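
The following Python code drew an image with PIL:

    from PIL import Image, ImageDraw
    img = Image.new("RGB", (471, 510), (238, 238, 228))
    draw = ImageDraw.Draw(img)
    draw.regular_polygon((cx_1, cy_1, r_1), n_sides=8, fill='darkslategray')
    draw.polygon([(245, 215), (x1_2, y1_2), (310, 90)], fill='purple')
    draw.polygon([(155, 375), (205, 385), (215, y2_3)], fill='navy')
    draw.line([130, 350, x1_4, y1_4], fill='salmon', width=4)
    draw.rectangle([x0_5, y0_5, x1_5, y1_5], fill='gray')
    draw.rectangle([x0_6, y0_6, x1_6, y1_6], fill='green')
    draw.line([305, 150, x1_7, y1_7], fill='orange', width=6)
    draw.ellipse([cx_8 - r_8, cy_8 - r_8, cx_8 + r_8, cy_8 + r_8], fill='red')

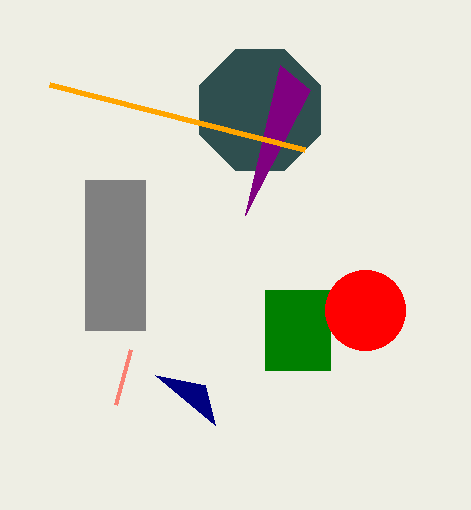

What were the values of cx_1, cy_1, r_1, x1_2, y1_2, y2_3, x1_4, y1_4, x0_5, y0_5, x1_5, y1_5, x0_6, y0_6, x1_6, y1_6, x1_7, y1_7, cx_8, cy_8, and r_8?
cx_1 = 260, cy_1 = 110, r_1 = 65, x1_2 = 280, y1_2 = 65, y2_3 = 425, x1_4 = 115, y1_4 = 405, x0_5 = 85, y0_5 = 180, x1_5 = 145, y1_5 = 330, x0_6 = 265, y0_6 = 290, x1_6 = 330, y1_6 = 370, x1_7 = 50, y1_7 = 85, cx_8 = 365, cy_8 = 310, r_8 = 40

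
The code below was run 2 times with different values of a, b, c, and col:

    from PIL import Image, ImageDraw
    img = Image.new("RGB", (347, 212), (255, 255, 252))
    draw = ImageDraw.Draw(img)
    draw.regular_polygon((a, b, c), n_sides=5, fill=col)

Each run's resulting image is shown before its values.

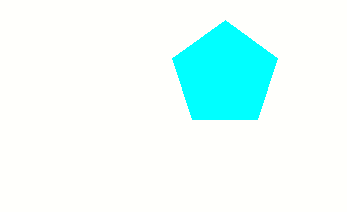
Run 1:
a = 225, b = 75, c = 55, col = 'cyan'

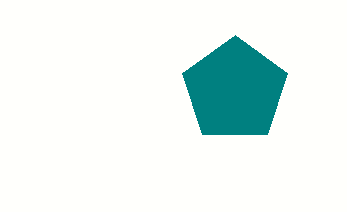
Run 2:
a = 235, b = 90, c = 55, col = 'teal'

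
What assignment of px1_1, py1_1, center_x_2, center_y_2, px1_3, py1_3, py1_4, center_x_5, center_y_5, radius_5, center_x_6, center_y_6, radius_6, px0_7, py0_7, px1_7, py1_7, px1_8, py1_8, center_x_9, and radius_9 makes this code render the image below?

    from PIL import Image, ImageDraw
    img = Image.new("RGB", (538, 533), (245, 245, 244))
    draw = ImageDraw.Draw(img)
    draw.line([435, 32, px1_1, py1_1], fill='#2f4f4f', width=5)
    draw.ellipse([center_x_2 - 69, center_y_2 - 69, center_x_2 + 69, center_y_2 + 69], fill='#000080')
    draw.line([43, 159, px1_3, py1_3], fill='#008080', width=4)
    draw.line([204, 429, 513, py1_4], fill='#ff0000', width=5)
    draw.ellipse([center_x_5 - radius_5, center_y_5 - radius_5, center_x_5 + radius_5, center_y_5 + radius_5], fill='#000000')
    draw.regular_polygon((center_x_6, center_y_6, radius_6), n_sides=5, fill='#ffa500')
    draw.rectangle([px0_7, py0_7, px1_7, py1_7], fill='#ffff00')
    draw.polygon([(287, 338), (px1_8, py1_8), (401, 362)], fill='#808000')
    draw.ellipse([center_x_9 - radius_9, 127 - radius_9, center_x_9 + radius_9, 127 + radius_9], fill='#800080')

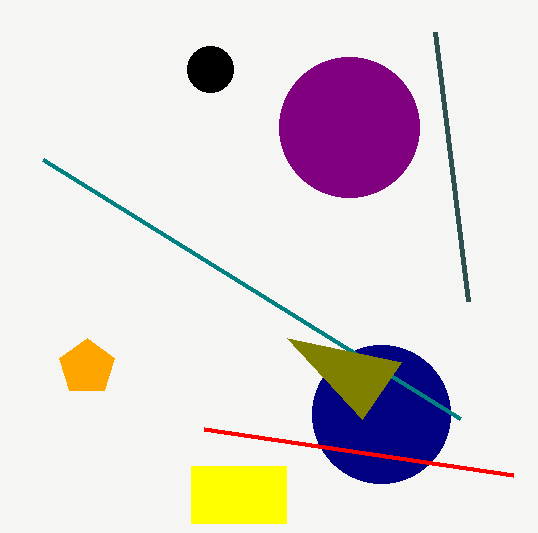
px1_1 = 468; py1_1 = 301; center_x_2 = 381; center_y_2 = 414; px1_3 = 460; py1_3 = 418; py1_4 = 475; center_x_5 = 210; center_y_5 = 69; radius_5 = 23; center_x_6 = 87; center_y_6 = 367; radius_6 = 29; px0_7 = 191; py0_7 = 466; px1_7 = 286; py1_7 = 523; px1_8 = 362; py1_8 = 419; center_x_9 = 349; radius_9 = 70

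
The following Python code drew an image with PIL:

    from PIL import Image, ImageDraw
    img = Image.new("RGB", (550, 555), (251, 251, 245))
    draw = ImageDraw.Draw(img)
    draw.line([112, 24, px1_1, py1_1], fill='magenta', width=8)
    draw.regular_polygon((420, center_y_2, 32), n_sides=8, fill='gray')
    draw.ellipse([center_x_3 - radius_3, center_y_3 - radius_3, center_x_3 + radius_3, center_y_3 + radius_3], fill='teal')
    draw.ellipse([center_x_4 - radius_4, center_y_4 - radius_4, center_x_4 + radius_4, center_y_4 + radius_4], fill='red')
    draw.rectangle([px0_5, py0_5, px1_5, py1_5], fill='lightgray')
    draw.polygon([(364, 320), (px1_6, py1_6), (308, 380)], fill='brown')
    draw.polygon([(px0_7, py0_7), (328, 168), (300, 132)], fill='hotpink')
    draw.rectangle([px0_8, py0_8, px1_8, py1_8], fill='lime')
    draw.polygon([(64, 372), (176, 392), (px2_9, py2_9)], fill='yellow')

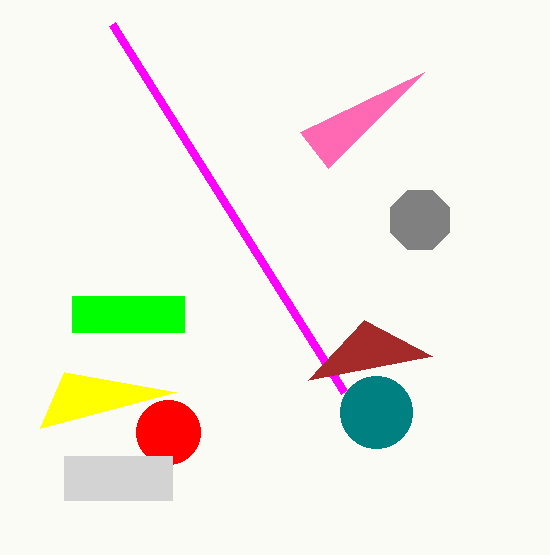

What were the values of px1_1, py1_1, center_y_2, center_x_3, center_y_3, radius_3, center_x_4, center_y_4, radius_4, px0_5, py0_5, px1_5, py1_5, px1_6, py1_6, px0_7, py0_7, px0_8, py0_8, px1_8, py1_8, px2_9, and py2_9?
px1_1 = 344, py1_1 = 392, center_y_2 = 220, center_x_3 = 376, center_y_3 = 412, radius_3 = 36, center_x_4 = 168, center_y_4 = 432, radius_4 = 32, px0_5 = 64, py0_5 = 456, px1_5 = 172, py1_5 = 500, px1_6 = 432, py1_6 = 356, px0_7 = 424, py0_7 = 72, px0_8 = 72, py0_8 = 296, px1_8 = 184, py1_8 = 332, px2_9 = 40, py2_9 = 428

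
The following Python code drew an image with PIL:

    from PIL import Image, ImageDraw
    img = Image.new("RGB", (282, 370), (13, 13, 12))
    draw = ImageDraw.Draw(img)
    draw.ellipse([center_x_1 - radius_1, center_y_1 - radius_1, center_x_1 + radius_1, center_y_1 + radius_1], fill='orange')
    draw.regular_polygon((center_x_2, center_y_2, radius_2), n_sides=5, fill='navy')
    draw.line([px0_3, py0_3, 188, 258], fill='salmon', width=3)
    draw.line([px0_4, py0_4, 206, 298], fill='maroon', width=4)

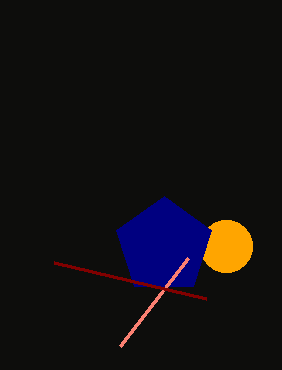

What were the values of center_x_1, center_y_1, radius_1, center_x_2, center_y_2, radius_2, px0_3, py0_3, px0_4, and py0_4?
center_x_1 = 226
center_y_1 = 246
radius_1 = 26
center_x_2 = 164
center_y_2 = 246
radius_2 = 50
px0_3 = 120
py0_3 = 346
px0_4 = 54
py0_4 = 262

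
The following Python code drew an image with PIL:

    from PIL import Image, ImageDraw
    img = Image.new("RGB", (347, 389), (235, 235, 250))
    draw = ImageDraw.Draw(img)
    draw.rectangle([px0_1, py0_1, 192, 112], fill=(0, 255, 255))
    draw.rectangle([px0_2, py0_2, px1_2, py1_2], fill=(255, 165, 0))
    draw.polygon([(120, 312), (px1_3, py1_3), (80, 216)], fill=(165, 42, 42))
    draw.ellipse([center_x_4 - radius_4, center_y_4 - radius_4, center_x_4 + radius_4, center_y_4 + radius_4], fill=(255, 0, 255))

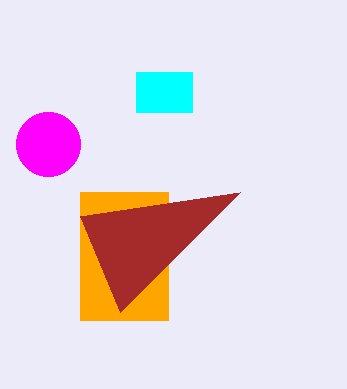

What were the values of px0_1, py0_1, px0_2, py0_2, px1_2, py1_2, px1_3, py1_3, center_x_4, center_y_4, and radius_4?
px0_1 = 136; py0_1 = 72; px0_2 = 80; py0_2 = 192; px1_2 = 168; py1_2 = 320; px1_3 = 240; py1_3 = 192; center_x_4 = 48; center_y_4 = 144; radius_4 = 32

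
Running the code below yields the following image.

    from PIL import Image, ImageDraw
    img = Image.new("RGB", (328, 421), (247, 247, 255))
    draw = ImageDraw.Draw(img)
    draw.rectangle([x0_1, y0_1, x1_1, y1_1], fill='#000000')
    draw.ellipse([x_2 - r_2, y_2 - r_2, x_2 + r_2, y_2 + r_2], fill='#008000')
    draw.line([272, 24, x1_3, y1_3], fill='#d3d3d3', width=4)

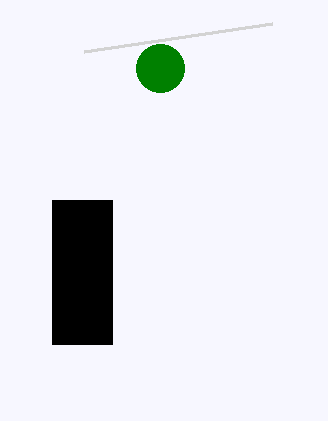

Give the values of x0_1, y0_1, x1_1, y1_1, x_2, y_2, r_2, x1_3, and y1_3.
x0_1 = 52, y0_1 = 200, x1_1 = 112, y1_1 = 344, x_2 = 160, y_2 = 68, r_2 = 24, x1_3 = 84, y1_3 = 52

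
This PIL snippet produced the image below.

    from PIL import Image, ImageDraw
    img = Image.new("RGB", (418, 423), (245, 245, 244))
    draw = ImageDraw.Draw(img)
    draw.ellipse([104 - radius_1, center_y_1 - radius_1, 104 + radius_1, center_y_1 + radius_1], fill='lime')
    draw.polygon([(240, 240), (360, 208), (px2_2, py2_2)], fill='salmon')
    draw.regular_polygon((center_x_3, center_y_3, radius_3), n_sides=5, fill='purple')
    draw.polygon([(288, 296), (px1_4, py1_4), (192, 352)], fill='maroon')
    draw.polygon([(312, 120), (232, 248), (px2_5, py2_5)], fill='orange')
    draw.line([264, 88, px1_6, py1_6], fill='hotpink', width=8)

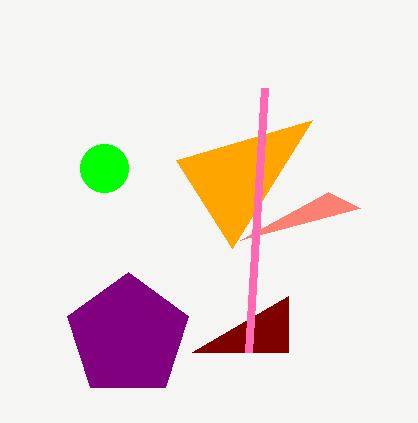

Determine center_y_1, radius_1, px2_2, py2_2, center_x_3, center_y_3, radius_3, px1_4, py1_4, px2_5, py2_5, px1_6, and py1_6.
center_y_1 = 168, radius_1 = 24, px2_2 = 328, py2_2 = 192, center_x_3 = 128, center_y_3 = 336, radius_3 = 64, px1_4 = 288, py1_4 = 352, px2_5 = 176, py2_5 = 160, px1_6 = 248, py1_6 = 352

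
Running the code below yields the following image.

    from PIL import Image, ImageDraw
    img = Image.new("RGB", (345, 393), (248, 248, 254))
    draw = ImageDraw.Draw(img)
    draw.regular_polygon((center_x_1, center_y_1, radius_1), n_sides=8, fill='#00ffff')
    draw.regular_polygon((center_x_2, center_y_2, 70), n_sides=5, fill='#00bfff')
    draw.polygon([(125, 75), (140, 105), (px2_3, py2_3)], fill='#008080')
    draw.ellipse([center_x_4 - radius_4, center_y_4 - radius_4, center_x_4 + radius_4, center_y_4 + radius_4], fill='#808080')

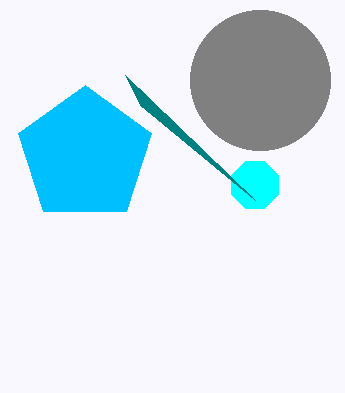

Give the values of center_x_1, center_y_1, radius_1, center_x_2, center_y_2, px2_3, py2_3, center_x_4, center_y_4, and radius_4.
center_x_1 = 255; center_y_1 = 185; radius_1 = 25; center_x_2 = 85; center_y_2 = 155; px2_3 = 255; py2_3 = 200; center_x_4 = 260; center_y_4 = 80; radius_4 = 70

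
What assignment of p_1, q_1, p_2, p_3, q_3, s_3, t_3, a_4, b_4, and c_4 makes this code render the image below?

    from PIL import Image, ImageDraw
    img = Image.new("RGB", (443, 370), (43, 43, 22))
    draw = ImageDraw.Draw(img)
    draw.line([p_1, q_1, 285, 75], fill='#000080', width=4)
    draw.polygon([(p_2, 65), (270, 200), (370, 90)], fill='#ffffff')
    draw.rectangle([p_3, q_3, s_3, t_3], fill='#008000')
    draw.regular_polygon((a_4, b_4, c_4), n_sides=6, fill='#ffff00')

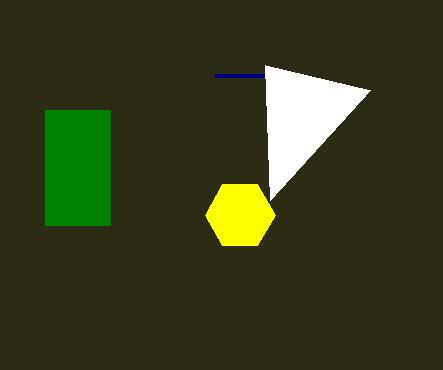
p_1 = 215, q_1 = 75, p_2 = 265, p_3 = 45, q_3 = 110, s_3 = 110, t_3 = 225, a_4 = 240, b_4 = 215, c_4 = 35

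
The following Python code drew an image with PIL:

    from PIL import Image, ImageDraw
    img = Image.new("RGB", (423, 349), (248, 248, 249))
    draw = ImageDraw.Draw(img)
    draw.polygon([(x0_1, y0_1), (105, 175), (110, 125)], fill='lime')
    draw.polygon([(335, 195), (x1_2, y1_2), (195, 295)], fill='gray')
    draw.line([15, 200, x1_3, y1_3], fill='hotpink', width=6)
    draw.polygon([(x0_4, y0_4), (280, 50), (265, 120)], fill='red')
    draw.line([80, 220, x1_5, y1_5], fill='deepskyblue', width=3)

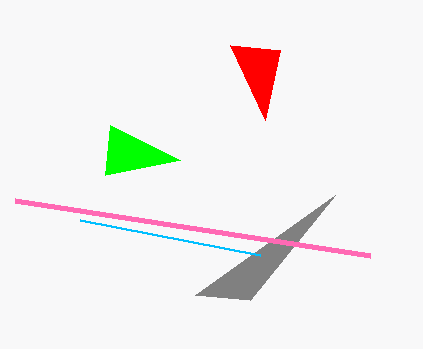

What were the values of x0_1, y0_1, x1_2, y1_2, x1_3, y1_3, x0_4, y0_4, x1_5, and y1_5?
x0_1 = 180
y0_1 = 160
x1_2 = 250
y1_2 = 300
x1_3 = 370
y1_3 = 255
x0_4 = 230
y0_4 = 45
x1_5 = 260
y1_5 = 255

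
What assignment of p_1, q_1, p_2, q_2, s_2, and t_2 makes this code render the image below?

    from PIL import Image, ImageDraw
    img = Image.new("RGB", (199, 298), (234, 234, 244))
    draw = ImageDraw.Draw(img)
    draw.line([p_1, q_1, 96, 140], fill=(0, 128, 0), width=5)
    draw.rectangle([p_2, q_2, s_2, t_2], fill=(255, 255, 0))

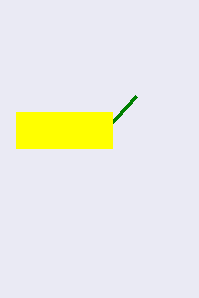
p_1 = 136; q_1 = 96; p_2 = 16; q_2 = 112; s_2 = 112; t_2 = 148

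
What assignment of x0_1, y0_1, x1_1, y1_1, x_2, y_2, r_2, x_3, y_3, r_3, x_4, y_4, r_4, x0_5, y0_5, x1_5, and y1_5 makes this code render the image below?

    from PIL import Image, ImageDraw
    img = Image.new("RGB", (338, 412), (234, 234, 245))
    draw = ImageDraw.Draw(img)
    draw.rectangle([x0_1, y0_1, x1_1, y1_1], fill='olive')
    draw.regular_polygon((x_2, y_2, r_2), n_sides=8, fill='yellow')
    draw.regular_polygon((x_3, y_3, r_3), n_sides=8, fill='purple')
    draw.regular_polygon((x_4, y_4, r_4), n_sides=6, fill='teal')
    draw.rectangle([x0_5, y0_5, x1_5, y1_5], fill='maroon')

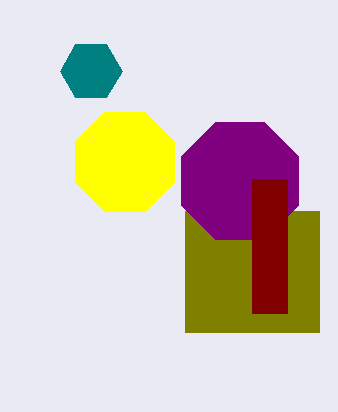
x0_1 = 185
y0_1 = 211
x1_1 = 319
y1_1 = 332
x_2 = 125
y_2 = 162
r_2 = 54
x_3 = 240
y_3 = 181
r_3 = 63
x_4 = 91
y_4 = 71
r_4 = 31
x0_5 = 252
y0_5 = 179
x1_5 = 287
y1_5 = 313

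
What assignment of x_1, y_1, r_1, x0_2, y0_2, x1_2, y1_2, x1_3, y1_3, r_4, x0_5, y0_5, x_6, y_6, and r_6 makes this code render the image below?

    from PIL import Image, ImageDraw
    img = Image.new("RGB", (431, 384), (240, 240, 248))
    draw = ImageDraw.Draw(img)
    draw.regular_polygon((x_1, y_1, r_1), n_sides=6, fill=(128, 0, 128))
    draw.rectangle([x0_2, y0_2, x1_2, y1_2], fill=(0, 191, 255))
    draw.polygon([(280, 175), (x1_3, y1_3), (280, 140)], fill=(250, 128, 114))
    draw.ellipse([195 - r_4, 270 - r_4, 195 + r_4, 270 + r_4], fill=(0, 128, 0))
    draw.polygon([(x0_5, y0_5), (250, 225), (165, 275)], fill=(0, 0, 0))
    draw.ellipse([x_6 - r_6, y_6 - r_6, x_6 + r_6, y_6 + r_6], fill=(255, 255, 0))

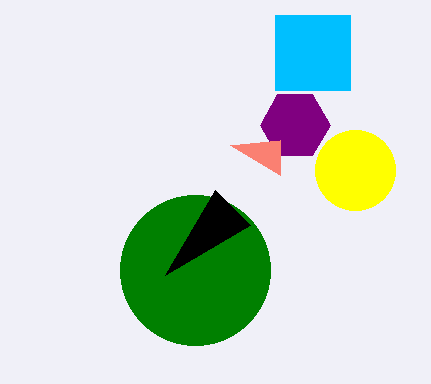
x_1 = 295, y_1 = 125, r_1 = 35, x0_2 = 275, y0_2 = 15, x1_2 = 350, y1_2 = 90, x1_3 = 230, y1_3 = 145, r_4 = 75, x0_5 = 215, y0_5 = 190, x_6 = 355, y_6 = 170, r_6 = 40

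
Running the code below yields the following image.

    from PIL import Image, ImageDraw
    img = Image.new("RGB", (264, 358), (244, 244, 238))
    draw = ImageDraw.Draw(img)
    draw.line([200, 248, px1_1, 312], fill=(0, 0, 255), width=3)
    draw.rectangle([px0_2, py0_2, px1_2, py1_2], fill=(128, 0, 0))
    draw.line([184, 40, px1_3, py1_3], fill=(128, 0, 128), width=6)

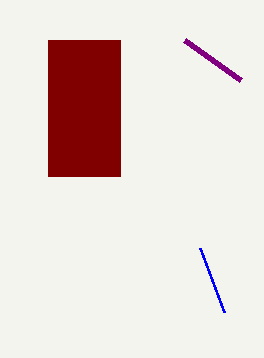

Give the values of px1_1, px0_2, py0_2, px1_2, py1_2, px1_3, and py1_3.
px1_1 = 224, px0_2 = 48, py0_2 = 40, px1_2 = 120, py1_2 = 176, px1_3 = 240, py1_3 = 80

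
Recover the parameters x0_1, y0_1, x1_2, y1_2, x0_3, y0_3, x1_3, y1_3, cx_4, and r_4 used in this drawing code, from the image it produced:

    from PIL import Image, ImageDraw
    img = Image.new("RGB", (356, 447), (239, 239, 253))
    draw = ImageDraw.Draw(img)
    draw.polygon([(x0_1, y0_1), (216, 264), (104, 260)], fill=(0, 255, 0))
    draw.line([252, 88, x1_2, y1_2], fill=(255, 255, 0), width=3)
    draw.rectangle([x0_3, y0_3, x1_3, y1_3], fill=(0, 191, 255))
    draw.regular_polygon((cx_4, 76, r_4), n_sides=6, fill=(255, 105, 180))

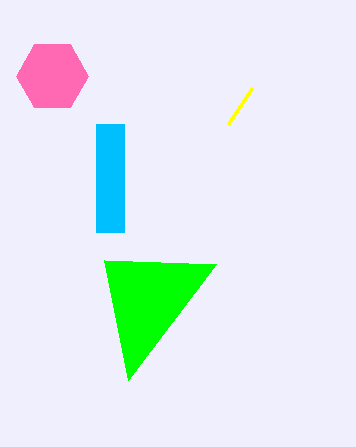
x0_1 = 128; y0_1 = 380; x1_2 = 228; y1_2 = 124; x0_3 = 96; y0_3 = 124; x1_3 = 124; y1_3 = 232; cx_4 = 52; r_4 = 36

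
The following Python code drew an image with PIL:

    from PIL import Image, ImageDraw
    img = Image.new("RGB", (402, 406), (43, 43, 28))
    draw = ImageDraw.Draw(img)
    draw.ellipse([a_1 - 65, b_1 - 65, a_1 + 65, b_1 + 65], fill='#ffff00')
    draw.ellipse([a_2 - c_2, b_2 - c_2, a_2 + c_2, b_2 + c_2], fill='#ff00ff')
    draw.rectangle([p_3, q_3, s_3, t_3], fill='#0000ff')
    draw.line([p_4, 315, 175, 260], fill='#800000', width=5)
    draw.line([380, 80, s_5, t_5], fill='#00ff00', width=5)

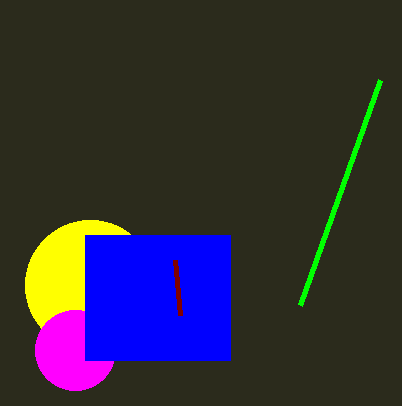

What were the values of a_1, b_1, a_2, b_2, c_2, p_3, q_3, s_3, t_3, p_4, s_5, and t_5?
a_1 = 90, b_1 = 285, a_2 = 75, b_2 = 350, c_2 = 40, p_3 = 85, q_3 = 235, s_3 = 230, t_3 = 360, p_4 = 180, s_5 = 300, t_5 = 305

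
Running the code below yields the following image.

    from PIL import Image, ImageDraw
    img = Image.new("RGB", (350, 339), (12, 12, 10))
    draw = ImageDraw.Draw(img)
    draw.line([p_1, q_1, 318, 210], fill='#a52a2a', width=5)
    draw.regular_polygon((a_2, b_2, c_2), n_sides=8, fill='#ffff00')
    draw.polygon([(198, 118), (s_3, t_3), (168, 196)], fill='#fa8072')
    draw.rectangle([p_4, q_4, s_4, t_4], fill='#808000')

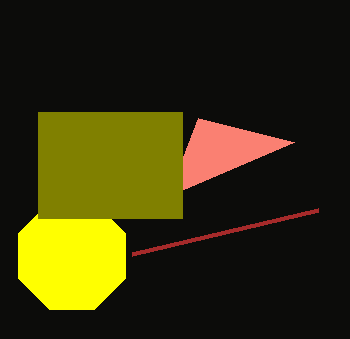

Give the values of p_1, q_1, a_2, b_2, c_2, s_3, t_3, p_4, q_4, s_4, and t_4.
p_1 = 132
q_1 = 254
a_2 = 72
b_2 = 256
c_2 = 58
s_3 = 294
t_3 = 142
p_4 = 38
q_4 = 112
s_4 = 182
t_4 = 218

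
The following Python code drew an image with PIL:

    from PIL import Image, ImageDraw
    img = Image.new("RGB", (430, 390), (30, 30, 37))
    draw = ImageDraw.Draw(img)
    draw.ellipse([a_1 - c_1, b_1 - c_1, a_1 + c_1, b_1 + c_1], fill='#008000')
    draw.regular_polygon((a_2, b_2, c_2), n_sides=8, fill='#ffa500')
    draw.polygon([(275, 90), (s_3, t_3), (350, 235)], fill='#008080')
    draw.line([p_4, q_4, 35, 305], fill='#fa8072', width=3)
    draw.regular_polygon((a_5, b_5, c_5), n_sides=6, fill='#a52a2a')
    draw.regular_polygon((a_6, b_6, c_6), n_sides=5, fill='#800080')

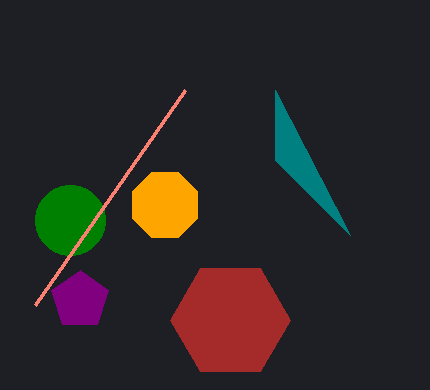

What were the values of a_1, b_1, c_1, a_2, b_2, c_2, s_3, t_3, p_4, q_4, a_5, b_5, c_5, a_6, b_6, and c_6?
a_1 = 70; b_1 = 220; c_1 = 35; a_2 = 165; b_2 = 205; c_2 = 35; s_3 = 275; t_3 = 160; p_4 = 185; q_4 = 90; a_5 = 230; b_5 = 320; c_5 = 60; a_6 = 80; b_6 = 300; c_6 = 30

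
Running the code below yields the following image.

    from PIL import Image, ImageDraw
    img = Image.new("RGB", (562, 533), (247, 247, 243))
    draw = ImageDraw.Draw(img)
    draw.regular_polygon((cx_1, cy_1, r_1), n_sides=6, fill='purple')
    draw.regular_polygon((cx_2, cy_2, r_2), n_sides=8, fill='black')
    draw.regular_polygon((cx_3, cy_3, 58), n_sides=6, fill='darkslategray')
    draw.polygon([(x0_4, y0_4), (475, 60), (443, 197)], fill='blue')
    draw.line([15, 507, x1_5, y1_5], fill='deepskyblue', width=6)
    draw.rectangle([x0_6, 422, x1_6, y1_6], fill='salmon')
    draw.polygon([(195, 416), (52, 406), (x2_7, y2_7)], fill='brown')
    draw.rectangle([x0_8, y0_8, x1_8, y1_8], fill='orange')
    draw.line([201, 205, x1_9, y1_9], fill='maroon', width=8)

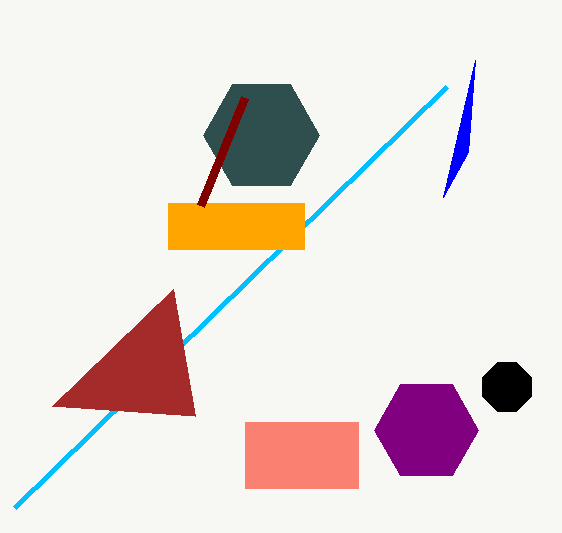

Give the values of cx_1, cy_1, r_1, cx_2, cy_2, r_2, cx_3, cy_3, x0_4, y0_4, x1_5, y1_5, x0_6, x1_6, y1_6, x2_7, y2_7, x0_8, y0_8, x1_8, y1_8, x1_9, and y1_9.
cx_1 = 426
cy_1 = 430
r_1 = 52
cx_2 = 507
cy_2 = 387
r_2 = 26
cx_3 = 261
cy_3 = 135
x0_4 = 468
y0_4 = 152
x1_5 = 447
y1_5 = 86
x0_6 = 245
x1_6 = 358
y1_6 = 488
x2_7 = 173
y2_7 = 289
x0_8 = 168
y0_8 = 203
x1_8 = 304
y1_8 = 249
x1_9 = 245
y1_9 = 97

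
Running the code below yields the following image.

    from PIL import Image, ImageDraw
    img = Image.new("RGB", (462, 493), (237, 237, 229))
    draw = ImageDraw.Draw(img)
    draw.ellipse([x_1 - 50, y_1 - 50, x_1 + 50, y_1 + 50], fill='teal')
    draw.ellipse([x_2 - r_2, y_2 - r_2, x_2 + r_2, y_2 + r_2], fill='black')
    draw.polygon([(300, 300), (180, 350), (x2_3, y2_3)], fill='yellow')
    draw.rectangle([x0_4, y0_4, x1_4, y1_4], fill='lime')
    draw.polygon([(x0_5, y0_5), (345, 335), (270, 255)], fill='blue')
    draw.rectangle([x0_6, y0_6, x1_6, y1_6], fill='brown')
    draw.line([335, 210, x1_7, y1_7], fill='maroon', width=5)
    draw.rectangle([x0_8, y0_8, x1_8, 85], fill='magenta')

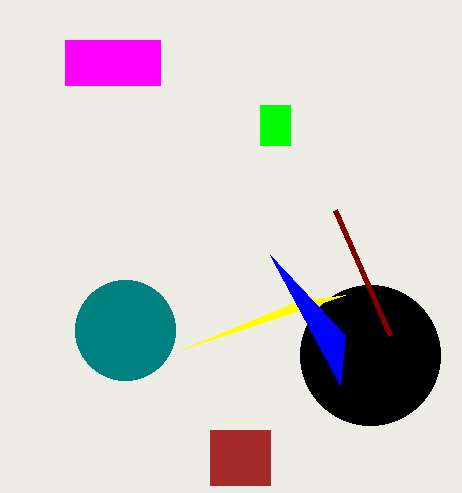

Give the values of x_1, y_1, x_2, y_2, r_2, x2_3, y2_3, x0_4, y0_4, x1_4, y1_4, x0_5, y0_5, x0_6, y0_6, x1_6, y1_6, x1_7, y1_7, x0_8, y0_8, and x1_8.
x_1 = 125; y_1 = 330; x_2 = 370; y_2 = 355; r_2 = 70; x2_3 = 345; y2_3 = 295; x0_4 = 260; y0_4 = 105; x1_4 = 290; y1_4 = 145; x0_5 = 340; y0_5 = 385; x0_6 = 210; y0_6 = 430; x1_6 = 270; y1_6 = 485; x1_7 = 390; y1_7 = 335; x0_8 = 65; y0_8 = 40; x1_8 = 160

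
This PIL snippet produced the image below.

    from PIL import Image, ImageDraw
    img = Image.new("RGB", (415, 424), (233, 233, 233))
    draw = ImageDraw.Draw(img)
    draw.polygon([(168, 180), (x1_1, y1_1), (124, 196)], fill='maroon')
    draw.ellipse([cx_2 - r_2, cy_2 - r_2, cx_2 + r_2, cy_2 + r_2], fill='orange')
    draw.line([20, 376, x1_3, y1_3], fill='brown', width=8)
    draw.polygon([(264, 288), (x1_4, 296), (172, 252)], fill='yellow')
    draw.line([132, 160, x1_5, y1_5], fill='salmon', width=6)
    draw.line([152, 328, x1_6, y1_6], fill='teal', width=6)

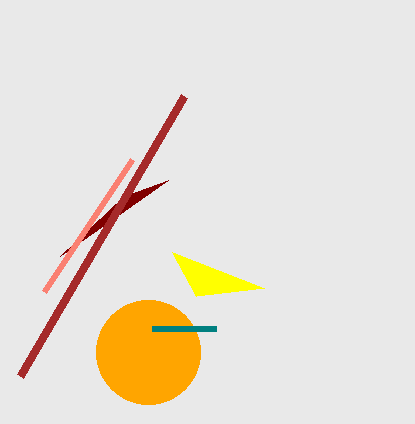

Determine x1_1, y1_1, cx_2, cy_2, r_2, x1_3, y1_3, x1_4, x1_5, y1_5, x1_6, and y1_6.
x1_1 = 60; y1_1 = 256; cx_2 = 148; cy_2 = 352; r_2 = 52; x1_3 = 184; y1_3 = 96; x1_4 = 196; x1_5 = 44; y1_5 = 292; x1_6 = 216; y1_6 = 328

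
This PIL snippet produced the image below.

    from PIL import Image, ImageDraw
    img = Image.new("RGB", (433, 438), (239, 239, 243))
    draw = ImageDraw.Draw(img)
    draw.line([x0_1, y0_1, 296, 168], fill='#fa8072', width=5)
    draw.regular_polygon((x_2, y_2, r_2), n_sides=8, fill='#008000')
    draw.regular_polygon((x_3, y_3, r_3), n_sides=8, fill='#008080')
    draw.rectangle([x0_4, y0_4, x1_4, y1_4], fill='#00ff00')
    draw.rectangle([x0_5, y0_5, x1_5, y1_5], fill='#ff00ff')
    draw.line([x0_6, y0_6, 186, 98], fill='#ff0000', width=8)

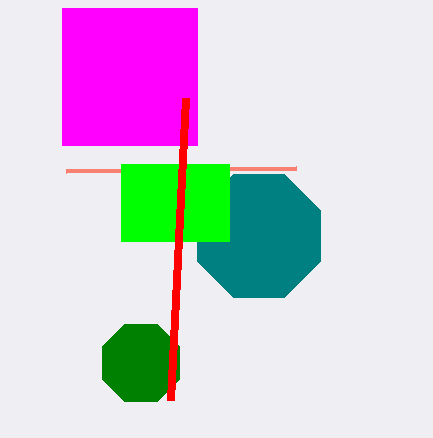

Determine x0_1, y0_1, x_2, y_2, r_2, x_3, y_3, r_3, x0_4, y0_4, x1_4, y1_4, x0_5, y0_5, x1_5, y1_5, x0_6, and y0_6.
x0_1 = 66
y0_1 = 171
x_2 = 141
y_2 = 363
r_2 = 42
x_3 = 259
y_3 = 236
r_3 = 67
x0_4 = 121
y0_4 = 164
x1_4 = 229
y1_4 = 241
x0_5 = 62
y0_5 = 8
x1_5 = 197
y1_5 = 145
x0_6 = 171
y0_6 = 400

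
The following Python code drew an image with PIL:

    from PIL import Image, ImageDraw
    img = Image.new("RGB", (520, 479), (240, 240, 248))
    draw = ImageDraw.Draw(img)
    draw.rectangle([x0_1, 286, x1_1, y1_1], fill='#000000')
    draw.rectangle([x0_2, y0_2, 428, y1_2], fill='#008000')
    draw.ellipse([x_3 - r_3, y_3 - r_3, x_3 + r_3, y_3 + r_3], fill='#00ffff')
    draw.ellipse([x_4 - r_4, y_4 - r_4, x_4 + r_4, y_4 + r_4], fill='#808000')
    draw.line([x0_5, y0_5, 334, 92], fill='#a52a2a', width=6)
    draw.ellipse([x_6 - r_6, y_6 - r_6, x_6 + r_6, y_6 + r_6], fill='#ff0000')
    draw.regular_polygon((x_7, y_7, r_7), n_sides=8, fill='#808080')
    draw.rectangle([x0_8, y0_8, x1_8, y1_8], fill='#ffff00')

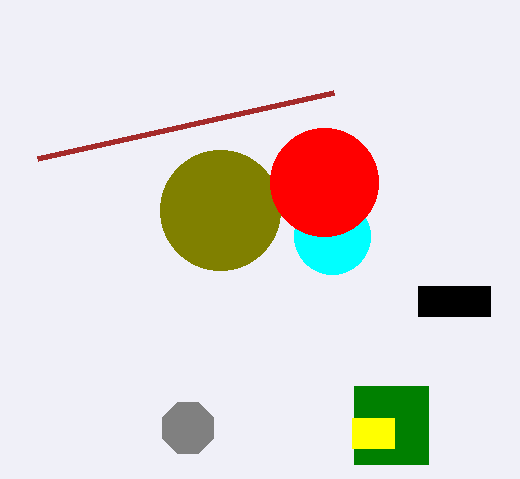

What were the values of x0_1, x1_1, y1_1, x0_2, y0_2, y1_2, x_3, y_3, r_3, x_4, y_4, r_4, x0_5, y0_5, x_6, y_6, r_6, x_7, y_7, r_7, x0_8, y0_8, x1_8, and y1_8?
x0_1 = 418; x1_1 = 490; y1_1 = 316; x0_2 = 354; y0_2 = 386; y1_2 = 464; x_3 = 332; y_3 = 236; r_3 = 38; x_4 = 220; y_4 = 210; r_4 = 60; x0_5 = 38; y0_5 = 158; x_6 = 324; y_6 = 182; r_6 = 54; x_7 = 188; y_7 = 428; r_7 = 28; x0_8 = 352; y0_8 = 418; x1_8 = 394; y1_8 = 448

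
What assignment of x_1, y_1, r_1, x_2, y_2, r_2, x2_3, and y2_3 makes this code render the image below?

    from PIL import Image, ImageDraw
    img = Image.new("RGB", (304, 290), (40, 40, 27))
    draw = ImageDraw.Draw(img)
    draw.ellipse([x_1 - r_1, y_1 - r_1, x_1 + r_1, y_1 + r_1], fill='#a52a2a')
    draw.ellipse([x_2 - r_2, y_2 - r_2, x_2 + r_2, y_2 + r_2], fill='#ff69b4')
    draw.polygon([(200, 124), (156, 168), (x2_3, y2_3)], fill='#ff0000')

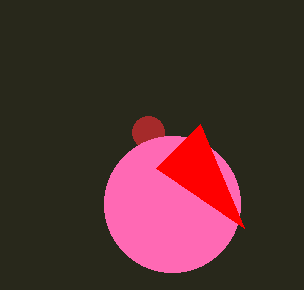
x_1 = 148, y_1 = 132, r_1 = 16, x_2 = 172, y_2 = 204, r_2 = 68, x2_3 = 244, y2_3 = 228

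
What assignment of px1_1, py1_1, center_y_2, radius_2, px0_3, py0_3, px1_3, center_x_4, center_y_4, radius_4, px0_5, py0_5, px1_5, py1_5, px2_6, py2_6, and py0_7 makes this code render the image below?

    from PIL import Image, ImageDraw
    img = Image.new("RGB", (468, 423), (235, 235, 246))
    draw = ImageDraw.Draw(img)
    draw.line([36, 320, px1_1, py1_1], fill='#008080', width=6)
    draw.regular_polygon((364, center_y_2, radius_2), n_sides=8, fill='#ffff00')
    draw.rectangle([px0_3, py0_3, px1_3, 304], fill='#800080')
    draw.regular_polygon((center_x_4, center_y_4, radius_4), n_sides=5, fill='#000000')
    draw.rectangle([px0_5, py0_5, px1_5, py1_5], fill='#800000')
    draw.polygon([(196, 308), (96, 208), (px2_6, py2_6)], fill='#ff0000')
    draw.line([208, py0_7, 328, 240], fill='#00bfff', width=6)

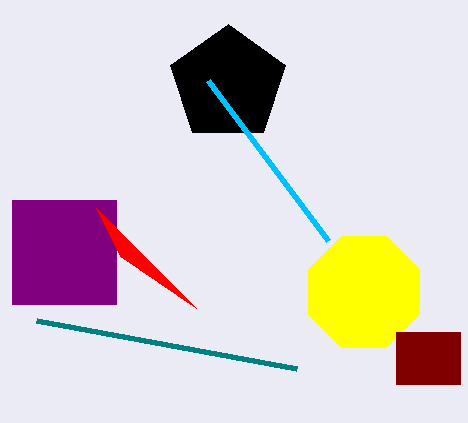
px1_1 = 296, py1_1 = 368, center_y_2 = 292, radius_2 = 60, px0_3 = 12, py0_3 = 200, px1_3 = 116, center_x_4 = 228, center_y_4 = 84, radius_4 = 60, px0_5 = 396, py0_5 = 332, px1_5 = 460, py1_5 = 384, px2_6 = 120, py2_6 = 256, py0_7 = 80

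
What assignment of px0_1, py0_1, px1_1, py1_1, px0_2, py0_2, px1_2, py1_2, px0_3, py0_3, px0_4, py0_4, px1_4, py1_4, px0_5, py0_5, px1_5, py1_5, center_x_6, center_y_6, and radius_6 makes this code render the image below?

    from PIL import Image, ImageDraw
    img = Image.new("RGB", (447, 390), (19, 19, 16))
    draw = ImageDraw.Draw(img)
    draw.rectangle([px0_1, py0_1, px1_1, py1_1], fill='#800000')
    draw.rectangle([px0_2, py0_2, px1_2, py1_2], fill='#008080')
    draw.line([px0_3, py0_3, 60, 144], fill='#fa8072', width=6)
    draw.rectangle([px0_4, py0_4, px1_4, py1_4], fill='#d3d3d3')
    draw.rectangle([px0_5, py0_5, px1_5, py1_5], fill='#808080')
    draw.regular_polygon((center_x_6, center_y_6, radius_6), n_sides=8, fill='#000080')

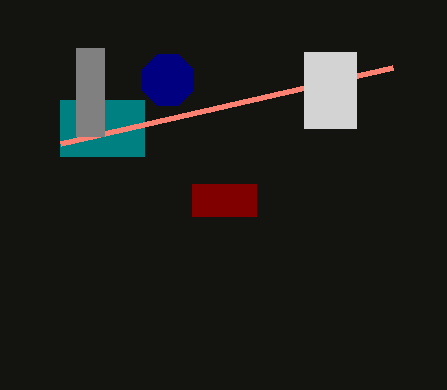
px0_1 = 192
py0_1 = 184
px1_1 = 256
py1_1 = 216
px0_2 = 60
py0_2 = 100
px1_2 = 144
py1_2 = 156
px0_3 = 392
py0_3 = 68
px0_4 = 304
py0_4 = 52
px1_4 = 356
py1_4 = 128
px0_5 = 76
py0_5 = 48
px1_5 = 104
py1_5 = 136
center_x_6 = 168
center_y_6 = 80
radius_6 = 28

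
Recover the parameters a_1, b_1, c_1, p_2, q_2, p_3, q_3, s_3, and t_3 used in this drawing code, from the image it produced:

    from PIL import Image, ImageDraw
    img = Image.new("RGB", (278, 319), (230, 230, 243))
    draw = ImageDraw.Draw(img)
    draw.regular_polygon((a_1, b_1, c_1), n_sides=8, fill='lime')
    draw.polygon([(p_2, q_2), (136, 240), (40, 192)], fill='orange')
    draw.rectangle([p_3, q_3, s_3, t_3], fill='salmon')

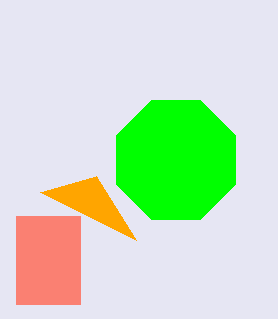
a_1 = 176, b_1 = 160, c_1 = 64, p_2 = 96, q_2 = 176, p_3 = 16, q_3 = 216, s_3 = 80, t_3 = 304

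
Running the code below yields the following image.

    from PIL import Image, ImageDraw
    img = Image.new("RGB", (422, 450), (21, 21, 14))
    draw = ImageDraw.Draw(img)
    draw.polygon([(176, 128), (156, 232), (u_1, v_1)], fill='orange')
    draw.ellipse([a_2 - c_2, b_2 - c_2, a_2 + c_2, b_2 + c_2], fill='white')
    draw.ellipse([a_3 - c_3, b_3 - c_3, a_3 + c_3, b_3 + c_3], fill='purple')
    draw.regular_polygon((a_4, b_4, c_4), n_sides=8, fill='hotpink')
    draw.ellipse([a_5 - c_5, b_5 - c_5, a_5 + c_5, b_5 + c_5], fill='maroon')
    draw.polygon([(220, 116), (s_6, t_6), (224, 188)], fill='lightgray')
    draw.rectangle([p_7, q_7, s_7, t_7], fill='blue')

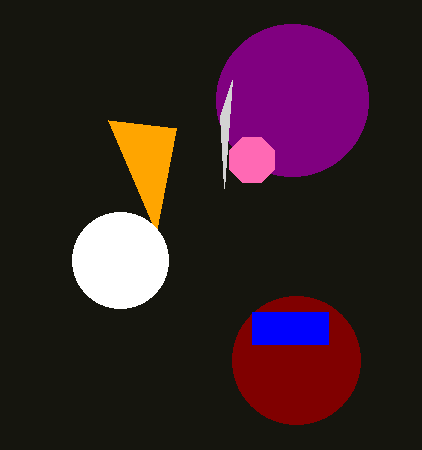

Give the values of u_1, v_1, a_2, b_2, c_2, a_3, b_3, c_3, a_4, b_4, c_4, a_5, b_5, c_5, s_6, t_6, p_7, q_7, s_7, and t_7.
u_1 = 108; v_1 = 120; a_2 = 120; b_2 = 260; c_2 = 48; a_3 = 292; b_3 = 100; c_3 = 76; a_4 = 252; b_4 = 160; c_4 = 24; a_5 = 296; b_5 = 360; c_5 = 64; s_6 = 232; t_6 = 80; p_7 = 252; q_7 = 312; s_7 = 328; t_7 = 344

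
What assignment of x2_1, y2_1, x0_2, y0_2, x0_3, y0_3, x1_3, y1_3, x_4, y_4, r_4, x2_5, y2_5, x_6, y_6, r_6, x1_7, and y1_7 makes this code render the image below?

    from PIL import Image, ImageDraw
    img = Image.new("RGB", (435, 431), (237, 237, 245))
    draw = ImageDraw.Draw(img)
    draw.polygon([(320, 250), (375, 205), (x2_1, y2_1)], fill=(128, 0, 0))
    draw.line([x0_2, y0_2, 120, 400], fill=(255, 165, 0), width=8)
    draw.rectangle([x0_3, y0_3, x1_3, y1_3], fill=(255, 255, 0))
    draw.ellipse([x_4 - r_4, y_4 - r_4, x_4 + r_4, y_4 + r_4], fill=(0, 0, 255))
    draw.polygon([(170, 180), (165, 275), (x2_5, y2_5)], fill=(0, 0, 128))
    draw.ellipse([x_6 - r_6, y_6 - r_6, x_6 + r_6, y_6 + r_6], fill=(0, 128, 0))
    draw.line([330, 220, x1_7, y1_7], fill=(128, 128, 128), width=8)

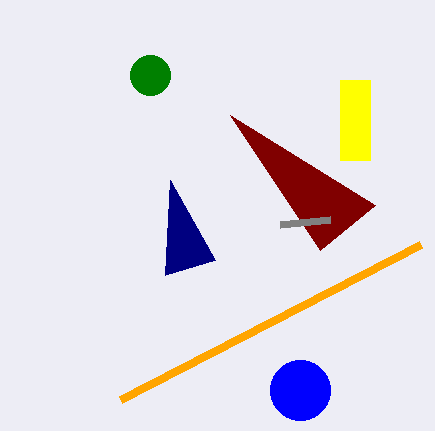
x2_1 = 230
y2_1 = 115
x0_2 = 420
y0_2 = 245
x0_3 = 340
y0_3 = 80
x1_3 = 370
y1_3 = 160
x_4 = 300
y_4 = 390
r_4 = 30
x2_5 = 215
y2_5 = 260
x_6 = 150
y_6 = 75
r_6 = 20
x1_7 = 280
y1_7 = 225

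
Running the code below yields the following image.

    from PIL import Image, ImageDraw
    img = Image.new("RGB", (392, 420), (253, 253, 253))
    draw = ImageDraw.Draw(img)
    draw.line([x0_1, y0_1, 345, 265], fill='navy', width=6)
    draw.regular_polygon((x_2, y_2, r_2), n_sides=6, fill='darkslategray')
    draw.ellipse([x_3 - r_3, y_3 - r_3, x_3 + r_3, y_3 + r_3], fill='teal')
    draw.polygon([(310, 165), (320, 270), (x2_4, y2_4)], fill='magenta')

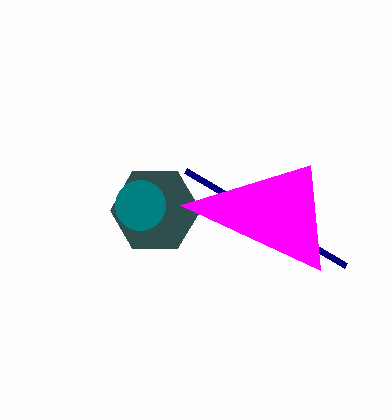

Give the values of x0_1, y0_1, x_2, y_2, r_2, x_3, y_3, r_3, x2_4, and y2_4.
x0_1 = 185, y0_1 = 170, x_2 = 155, y_2 = 210, r_2 = 45, x_3 = 140, y_3 = 205, r_3 = 25, x2_4 = 180, y2_4 = 205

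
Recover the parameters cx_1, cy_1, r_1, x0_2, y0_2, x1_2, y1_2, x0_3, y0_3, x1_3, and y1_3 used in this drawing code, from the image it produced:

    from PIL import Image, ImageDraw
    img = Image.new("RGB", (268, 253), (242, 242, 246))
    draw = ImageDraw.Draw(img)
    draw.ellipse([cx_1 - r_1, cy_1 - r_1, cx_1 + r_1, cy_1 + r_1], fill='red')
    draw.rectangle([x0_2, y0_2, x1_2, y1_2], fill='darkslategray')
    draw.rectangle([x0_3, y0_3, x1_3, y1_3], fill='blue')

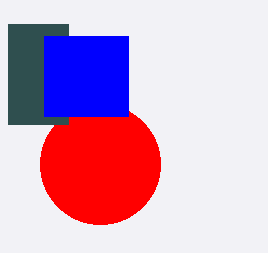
cx_1 = 100
cy_1 = 164
r_1 = 60
x0_2 = 8
y0_2 = 24
x1_2 = 68
y1_2 = 124
x0_3 = 44
y0_3 = 36
x1_3 = 128
y1_3 = 116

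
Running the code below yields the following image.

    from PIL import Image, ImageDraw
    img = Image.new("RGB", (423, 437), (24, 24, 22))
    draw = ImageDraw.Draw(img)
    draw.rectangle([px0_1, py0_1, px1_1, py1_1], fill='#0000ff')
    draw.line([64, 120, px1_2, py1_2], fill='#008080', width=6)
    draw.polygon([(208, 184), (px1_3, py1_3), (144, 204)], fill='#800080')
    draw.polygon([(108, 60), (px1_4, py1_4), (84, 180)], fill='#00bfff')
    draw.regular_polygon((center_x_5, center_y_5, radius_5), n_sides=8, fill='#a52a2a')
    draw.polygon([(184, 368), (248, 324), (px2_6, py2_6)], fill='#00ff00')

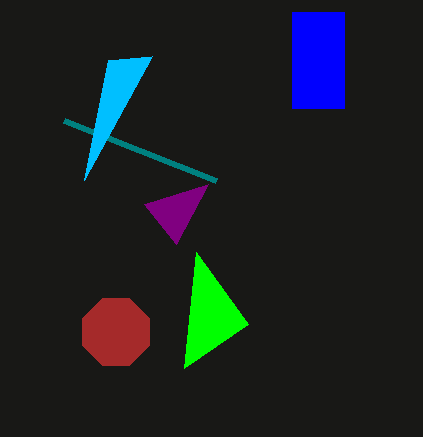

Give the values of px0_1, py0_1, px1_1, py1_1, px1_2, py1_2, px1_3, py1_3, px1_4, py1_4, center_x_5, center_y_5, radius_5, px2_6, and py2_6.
px0_1 = 292
py0_1 = 12
px1_1 = 344
py1_1 = 108
px1_2 = 216
py1_2 = 180
px1_3 = 176
py1_3 = 244
px1_4 = 152
py1_4 = 56
center_x_5 = 116
center_y_5 = 332
radius_5 = 36
px2_6 = 196
py2_6 = 252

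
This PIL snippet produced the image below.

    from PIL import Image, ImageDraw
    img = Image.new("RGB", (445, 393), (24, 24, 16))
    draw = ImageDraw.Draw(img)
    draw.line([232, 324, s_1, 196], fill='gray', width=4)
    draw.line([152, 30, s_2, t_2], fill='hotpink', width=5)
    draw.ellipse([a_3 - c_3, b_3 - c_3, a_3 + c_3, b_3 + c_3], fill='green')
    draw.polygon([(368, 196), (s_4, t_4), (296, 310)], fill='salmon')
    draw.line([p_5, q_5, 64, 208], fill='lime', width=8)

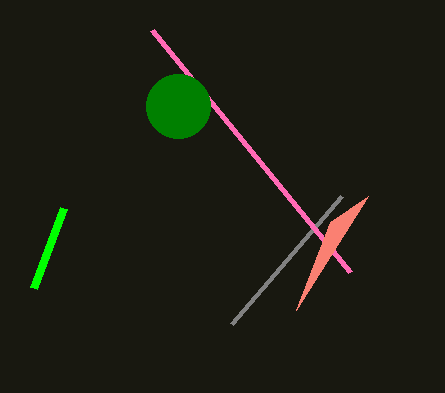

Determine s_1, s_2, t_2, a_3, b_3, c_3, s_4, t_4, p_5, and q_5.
s_1 = 342; s_2 = 350; t_2 = 272; a_3 = 178; b_3 = 106; c_3 = 32; s_4 = 330; t_4 = 222; p_5 = 34; q_5 = 288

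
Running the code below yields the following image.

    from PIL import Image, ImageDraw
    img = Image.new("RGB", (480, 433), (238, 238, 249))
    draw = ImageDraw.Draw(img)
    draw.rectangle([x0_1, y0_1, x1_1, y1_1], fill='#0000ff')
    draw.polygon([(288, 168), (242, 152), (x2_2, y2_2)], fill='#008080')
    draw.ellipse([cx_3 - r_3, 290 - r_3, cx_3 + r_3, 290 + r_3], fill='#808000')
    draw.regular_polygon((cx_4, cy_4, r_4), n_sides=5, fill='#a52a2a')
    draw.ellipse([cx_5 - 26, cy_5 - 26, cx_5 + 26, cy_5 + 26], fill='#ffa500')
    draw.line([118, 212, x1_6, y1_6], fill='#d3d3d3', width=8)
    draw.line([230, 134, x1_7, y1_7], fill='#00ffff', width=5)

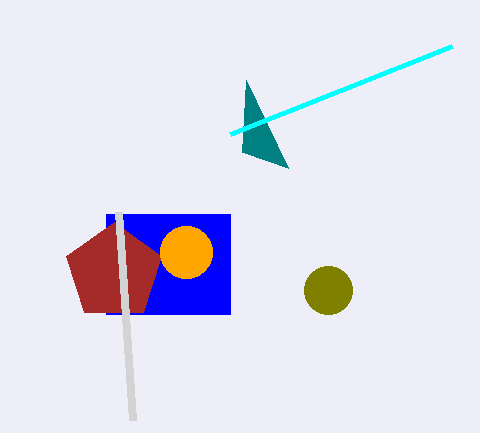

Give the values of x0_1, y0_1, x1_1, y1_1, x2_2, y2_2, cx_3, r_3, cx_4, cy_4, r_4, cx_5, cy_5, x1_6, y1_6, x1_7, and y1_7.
x0_1 = 106
y0_1 = 214
x1_1 = 230
y1_1 = 314
x2_2 = 246
y2_2 = 80
cx_3 = 328
r_3 = 24
cx_4 = 114
cy_4 = 272
r_4 = 50
cx_5 = 186
cy_5 = 252
x1_6 = 132
y1_6 = 420
x1_7 = 452
y1_7 = 46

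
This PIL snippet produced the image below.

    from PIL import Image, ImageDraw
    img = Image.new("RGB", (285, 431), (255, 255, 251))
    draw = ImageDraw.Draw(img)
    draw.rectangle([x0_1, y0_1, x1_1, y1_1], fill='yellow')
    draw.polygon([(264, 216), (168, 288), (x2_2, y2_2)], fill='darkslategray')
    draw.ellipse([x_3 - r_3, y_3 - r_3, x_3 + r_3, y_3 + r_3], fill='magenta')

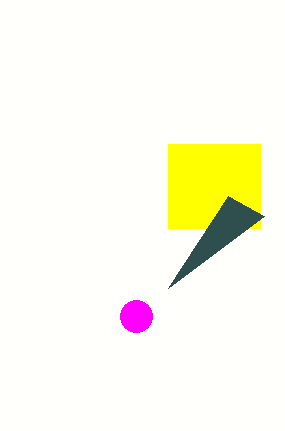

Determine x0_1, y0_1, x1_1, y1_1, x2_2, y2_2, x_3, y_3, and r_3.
x0_1 = 168; y0_1 = 144; x1_1 = 260; y1_1 = 228; x2_2 = 228; y2_2 = 196; x_3 = 136; y_3 = 316; r_3 = 16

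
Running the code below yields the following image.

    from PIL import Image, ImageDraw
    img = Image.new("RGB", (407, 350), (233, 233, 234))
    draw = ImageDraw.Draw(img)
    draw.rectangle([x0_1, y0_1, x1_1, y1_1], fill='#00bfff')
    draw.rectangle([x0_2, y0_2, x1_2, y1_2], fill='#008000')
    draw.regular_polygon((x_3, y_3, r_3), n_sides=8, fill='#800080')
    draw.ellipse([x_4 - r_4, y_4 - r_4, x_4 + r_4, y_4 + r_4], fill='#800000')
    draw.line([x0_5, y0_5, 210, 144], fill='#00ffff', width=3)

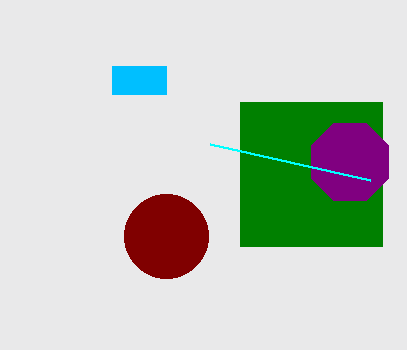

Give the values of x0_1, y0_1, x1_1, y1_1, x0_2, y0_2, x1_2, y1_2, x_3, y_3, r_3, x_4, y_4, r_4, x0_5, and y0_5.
x0_1 = 112, y0_1 = 66, x1_1 = 166, y1_1 = 94, x0_2 = 240, y0_2 = 102, x1_2 = 382, y1_2 = 246, x_3 = 350, y_3 = 162, r_3 = 42, x_4 = 166, y_4 = 236, r_4 = 42, x0_5 = 370, y0_5 = 180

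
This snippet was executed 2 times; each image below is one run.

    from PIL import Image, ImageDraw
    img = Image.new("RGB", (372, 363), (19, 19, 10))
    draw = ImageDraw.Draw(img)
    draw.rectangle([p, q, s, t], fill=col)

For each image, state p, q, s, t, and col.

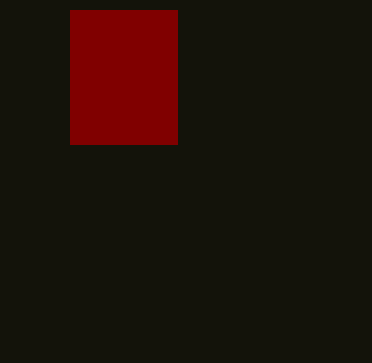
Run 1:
p = 70; q = 10; s = 177; t = 144; col = 'maroon'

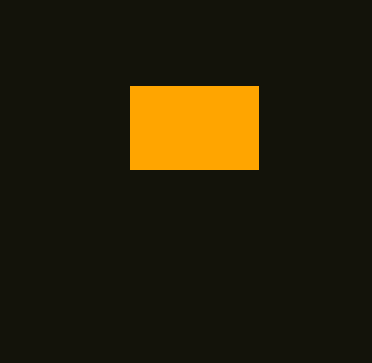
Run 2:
p = 130; q = 86; s = 258; t = 169; col = 'orange'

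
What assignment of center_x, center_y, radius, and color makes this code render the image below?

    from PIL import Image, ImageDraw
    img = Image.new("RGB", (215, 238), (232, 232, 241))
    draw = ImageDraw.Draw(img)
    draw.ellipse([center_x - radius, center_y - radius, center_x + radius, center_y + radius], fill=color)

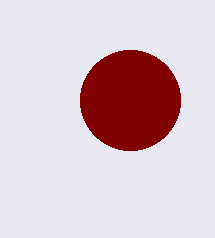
center_x = 130, center_y = 100, radius = 50, color = 'maroon'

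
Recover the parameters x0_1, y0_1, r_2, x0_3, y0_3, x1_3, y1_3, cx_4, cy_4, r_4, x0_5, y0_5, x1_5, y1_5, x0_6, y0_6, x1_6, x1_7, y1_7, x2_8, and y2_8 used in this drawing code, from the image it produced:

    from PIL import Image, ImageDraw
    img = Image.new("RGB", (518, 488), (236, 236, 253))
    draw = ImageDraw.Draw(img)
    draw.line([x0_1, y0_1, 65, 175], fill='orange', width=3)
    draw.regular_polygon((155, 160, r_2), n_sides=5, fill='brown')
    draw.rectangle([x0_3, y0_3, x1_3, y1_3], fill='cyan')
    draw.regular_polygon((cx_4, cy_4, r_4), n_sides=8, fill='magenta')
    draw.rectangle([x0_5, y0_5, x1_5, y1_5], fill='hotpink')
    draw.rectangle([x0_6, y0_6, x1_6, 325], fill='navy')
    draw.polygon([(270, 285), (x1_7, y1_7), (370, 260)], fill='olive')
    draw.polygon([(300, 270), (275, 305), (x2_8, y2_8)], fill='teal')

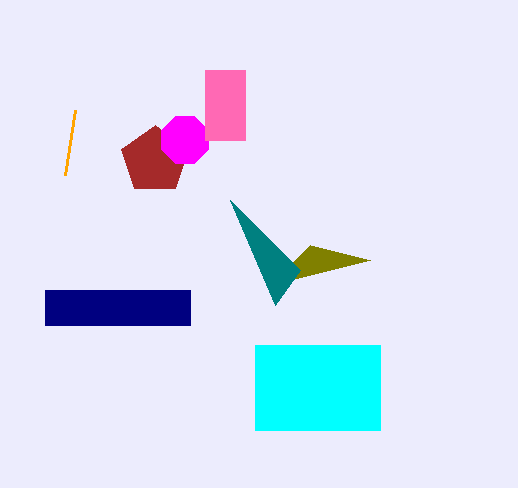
x0_1 = 75, y0_1 = 110, r_2 = 35, x0_3 = 255, y0_3 = 345, x1_3 = 380, y1_3 = 430, cx_4 = 185, cy_4 = 140, r_4 = 25, x0_5 = 205, y0_5 = 70, x1_5 = 245, y1_5 = 140, x0_6 = 45, y0_6 = 290, x1_6 = 190, x1_7 = 310, y1_7 = 245, x2_8 = 230, y2_8 = 200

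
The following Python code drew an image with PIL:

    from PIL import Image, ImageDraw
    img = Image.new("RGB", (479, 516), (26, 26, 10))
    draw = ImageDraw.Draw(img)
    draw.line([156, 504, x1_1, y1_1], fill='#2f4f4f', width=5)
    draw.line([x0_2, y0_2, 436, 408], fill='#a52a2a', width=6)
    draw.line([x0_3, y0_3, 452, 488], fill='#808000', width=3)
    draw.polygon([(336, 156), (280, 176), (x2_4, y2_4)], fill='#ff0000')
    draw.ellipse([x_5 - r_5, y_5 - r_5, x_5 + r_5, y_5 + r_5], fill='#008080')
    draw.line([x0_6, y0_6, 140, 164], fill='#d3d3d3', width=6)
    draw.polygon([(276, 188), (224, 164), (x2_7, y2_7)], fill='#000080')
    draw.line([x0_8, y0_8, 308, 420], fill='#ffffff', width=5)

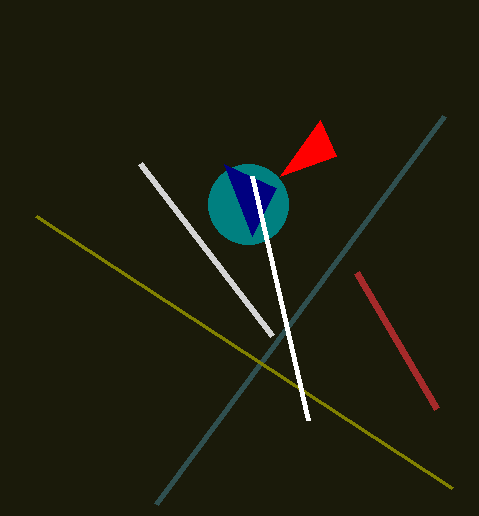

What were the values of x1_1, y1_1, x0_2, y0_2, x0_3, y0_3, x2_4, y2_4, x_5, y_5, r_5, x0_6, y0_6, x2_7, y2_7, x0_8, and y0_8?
x1_1 = 444, y1_1 = 116, x0_2 = 356, y0_2 = 272, x0_3 = 36, y0_3 = 216, x2_4 = 320, y2_4 = 120, x_5 = 248, y_5 = 204, r_5 = 40, x0_6 = 272, y0_6 = 336, x2_7 = 252, y2_7 = 236, x0_8 = 252, y0_8 = 176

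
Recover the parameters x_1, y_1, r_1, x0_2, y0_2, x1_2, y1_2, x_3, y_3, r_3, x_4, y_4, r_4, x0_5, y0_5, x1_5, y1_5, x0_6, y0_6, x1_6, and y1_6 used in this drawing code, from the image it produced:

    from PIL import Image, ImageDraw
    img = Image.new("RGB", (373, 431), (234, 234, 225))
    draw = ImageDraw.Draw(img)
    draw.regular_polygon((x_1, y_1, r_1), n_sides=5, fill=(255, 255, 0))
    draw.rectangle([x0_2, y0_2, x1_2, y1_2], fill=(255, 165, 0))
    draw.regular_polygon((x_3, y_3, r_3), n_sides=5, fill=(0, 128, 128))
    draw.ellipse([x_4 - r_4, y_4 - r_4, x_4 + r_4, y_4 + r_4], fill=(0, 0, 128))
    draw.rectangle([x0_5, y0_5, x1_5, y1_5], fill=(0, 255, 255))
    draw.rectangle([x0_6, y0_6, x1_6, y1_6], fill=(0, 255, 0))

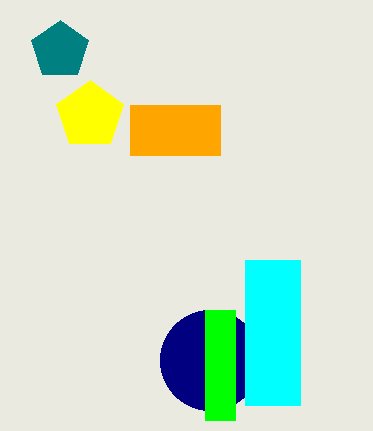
x_1 = 90; y_1 = 115; r_1 = 35; x0_2 = 130; y0_2 = 105; x1_2 = 220; y1_2 = 155; x_3 = 60; y_3 = 50; r_3 = 30; x_4 = 210; y_4 = 360; r_4 = 50; x0_5 = 245; y0_5 = 260; x1_5 = 300; y1_5 = 405; x0_6 = 205; y0_6 = 310; x1_6 = 235; y1_6 = 420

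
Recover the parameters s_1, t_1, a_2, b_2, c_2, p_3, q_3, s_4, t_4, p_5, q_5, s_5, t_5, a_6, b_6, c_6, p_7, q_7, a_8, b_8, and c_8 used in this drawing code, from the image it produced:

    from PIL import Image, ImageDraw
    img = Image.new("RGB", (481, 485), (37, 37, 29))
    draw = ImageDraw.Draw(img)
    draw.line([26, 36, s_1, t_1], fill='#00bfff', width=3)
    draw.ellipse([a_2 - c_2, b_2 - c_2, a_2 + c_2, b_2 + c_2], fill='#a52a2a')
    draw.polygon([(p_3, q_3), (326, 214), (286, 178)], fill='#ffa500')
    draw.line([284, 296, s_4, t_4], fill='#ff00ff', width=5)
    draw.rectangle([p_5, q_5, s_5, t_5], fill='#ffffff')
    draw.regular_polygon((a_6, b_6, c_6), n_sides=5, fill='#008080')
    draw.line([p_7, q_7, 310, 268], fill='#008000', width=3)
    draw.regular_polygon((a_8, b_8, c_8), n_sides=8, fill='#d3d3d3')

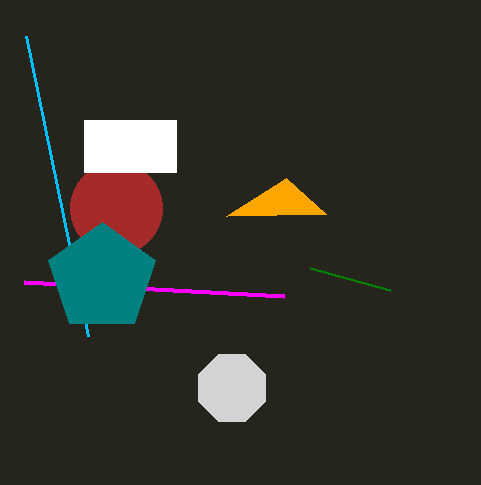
s_1 = 88, t_1 = 336, a_2 = 116, b_2 = 208, c_2 = 46, p_3 = 226, q_3 = 216, s_4 = 24, t_4 = 282, p_5 = 84, q_5 = 120, s_5 = 176, t_5 = 172, a_6 = 102, b_6 = 278, c_6 = 56, p_7 = 390, q_7 = 290, a_8 = 232, b_8 = 388, c_8 = 36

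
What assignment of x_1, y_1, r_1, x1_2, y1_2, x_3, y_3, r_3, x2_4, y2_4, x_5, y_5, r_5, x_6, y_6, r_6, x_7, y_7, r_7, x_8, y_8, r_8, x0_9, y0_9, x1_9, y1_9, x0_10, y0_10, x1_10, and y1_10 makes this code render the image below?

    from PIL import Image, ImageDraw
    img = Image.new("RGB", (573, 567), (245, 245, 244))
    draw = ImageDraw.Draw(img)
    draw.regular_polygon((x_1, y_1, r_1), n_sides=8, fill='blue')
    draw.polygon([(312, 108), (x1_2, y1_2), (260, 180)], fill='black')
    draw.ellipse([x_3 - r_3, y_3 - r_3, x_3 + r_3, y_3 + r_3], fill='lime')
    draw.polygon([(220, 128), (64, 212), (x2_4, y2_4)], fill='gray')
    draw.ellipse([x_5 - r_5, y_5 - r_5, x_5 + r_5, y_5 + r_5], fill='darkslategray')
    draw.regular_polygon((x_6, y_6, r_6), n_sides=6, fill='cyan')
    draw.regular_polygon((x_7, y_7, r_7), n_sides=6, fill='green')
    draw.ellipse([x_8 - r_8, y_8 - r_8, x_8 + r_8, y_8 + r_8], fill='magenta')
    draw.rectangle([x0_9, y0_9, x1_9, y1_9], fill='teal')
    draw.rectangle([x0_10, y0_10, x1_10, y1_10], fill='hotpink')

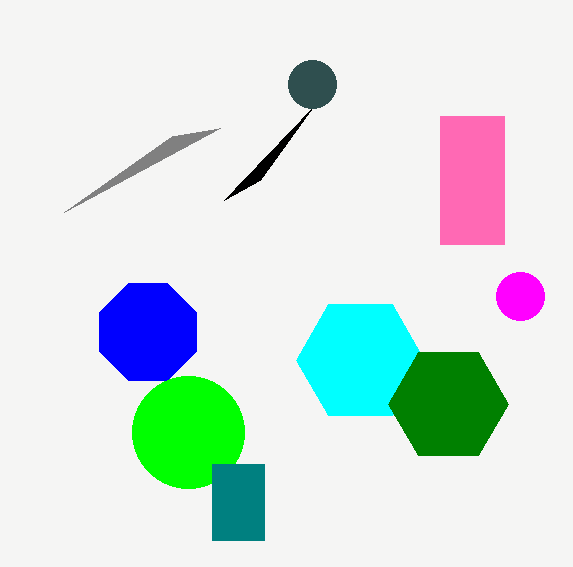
x_1 = 148
y_1 = 332
r_1 = 52
x1_2 = 224
y1_2 = 200
x_3 = 188
y_3 = 432
r_3 = 56
x2_4 = 172
y2_4 = 136
x_5 = 312
y_5 = 84
r_5 = 24
x_6 = 360
y_6 = 360
r_6 = 64
x_7 = 448
y_7 = 404
r_7 = 60
x_8 = 520
y_8 = 296
r_8 = 24
x0_9 = 212
y0_9 = 464
x1_9 = 264
y1_9 = 540
x0_10 = 440
y0_10 = 116
x1_10 = 504
y1_10 = 244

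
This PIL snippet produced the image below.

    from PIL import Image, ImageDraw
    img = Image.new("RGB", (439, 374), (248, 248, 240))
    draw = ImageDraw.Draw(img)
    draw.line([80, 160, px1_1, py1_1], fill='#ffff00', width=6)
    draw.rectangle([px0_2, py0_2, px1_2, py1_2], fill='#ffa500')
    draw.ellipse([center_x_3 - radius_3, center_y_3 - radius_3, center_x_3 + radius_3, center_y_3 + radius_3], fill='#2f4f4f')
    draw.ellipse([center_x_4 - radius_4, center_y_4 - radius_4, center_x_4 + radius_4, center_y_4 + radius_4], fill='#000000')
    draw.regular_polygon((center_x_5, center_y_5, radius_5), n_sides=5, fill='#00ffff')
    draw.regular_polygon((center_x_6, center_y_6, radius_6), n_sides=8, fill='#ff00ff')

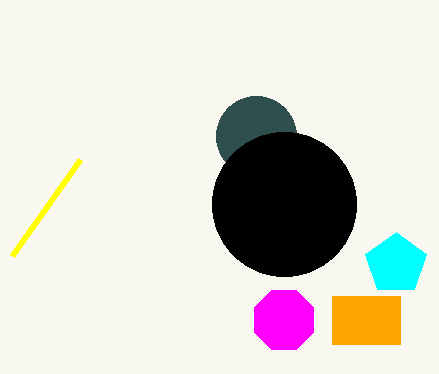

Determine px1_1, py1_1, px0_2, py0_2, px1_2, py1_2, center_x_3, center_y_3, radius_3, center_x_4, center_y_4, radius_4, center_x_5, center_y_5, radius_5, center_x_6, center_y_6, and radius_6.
px1_1 = 12; py1_1 = 256; px0_2 = 332; py0_2 = 296; px1_2 = 400; py1_2 = 344; center_x_3 = 256; center_y_3 = 136; radius_3 = 40; center_x_4 = 284; center_y_4 = 204; radius_4 = 72; center_x_5 = 396; center_y_5 = 264; radius_5 = 32; center_x_6 = 284; center_y_6 = 320; radius_6 = 32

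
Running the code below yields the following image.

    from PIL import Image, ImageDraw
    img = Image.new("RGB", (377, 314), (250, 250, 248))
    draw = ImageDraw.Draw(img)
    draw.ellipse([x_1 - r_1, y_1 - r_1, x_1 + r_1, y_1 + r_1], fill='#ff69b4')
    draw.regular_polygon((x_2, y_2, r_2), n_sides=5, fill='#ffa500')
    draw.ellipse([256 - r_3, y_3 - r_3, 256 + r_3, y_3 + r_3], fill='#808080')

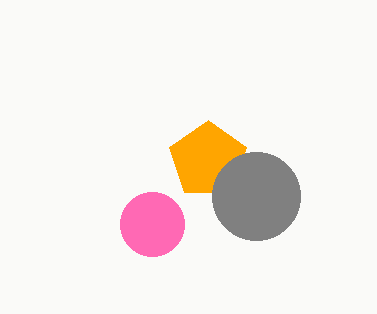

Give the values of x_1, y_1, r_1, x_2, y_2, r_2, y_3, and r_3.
x_1 = 152; y_1 = 224; r_1 = 32; x_2 = 208; y_2 = 160; r_2 = 40; y_3 = 196; r_3 = 44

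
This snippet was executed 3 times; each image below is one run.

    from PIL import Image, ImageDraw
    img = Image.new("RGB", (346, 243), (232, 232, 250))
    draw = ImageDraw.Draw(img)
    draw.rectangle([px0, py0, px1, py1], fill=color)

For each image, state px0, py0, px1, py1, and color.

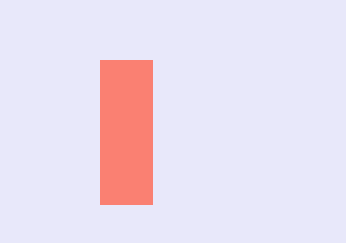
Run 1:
px0 = 100; py0 = 60; px1 = 152; py1 = 204; color = 'salmon'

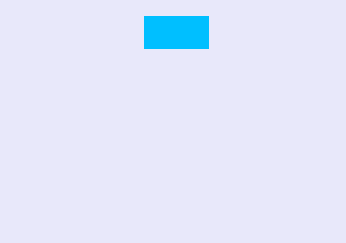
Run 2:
px0 = 144
py0 = 16
px1 = 208
py1 = 48
color = 'deepskyblue'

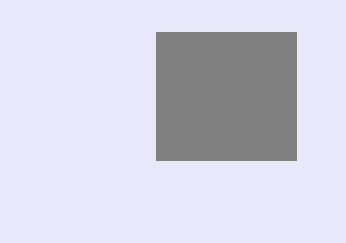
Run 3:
px0 = 156, py0 = 32, px1 = 296, py1 = 160, color = 'gray'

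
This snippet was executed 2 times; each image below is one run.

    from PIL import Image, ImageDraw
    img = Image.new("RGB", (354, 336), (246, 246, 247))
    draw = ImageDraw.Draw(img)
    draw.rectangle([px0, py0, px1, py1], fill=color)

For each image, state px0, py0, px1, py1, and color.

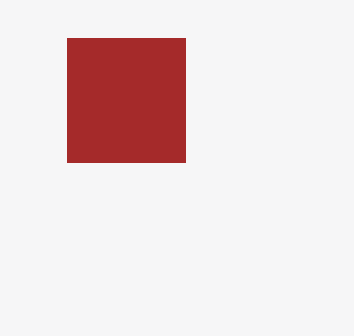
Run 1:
px0 = 67; py0 = 38; px1 = 185; py1 = 162; color = 'brown'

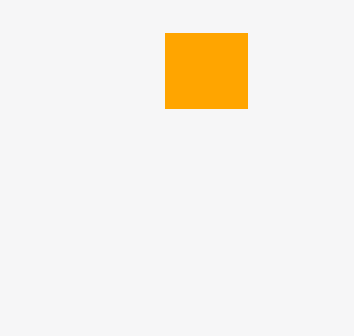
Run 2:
px0 = 165
py0 = 33
px1 = 247
py1 = 108
color = 'orange'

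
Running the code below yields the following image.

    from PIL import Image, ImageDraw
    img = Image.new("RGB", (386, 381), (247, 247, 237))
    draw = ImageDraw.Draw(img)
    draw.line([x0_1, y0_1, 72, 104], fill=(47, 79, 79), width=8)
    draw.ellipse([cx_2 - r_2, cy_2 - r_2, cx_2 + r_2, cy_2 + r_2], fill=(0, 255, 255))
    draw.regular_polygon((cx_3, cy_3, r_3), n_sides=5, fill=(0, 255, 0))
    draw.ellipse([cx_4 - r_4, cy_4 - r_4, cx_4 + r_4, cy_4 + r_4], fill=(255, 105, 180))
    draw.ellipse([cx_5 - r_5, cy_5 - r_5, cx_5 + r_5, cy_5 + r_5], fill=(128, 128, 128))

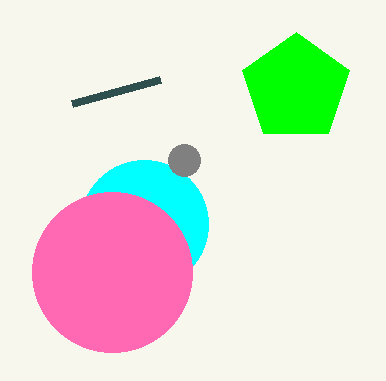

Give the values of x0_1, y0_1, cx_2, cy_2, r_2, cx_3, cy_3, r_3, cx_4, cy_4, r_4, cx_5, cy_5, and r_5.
x0_1 = 160, y0_1 = 80, cx_2 = 144, cy_2 = 224, r_2 = 64, cx_3 = 296, cy_3 = 88, r_3 = 56, cx_4 = 112, cy_4 = 272, r_4 = 80, cx_5 = 184, cy_5 = 160, r_5 = 16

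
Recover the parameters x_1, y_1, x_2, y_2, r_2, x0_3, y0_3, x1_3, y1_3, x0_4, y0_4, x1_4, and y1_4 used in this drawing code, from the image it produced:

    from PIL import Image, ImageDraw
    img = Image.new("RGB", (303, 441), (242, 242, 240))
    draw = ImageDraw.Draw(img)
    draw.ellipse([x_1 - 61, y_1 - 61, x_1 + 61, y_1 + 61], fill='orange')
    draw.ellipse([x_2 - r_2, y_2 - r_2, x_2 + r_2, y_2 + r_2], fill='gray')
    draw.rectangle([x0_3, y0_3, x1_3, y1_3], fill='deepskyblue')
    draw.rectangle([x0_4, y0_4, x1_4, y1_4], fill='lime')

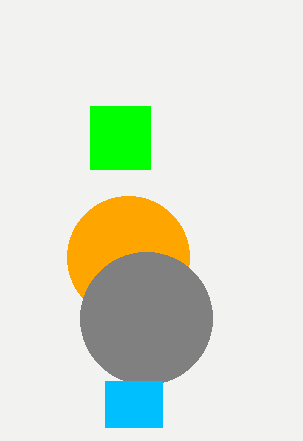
x_1 = 128
y_1 = 257
x_2 = 146
y_2 = 318
r_2 = 66
x0_3 = 105
y0_3 = 381
x1_3 = 162
y1_3 = 427
x0_4 = 90
y0_4 = 106
x1_4 = 150
y1_4 = 169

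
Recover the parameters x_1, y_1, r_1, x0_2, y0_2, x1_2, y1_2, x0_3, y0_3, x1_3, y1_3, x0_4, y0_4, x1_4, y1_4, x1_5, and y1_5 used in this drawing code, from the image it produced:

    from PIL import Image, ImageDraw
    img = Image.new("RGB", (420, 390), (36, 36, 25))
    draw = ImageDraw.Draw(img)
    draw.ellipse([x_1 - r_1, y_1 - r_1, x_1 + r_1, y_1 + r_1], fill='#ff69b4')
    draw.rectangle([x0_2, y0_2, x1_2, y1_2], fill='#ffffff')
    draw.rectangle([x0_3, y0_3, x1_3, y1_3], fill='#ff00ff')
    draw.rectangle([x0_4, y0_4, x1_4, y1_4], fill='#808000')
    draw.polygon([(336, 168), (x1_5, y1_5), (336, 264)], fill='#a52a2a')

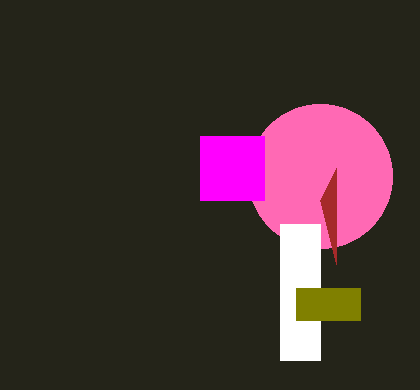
x_1 = 320
y_1 = 176
r_1 = 72
x0_2 = 280
y0_2 = 224
x1_2 = 320
y1_2 = 360
x0_3 = 200
y0_3 = 136
x1_3 = 264
y1_3 = 200
x0_4 = 296
y0_4 = 288
x1_4 = 360
y1_4 = 320
x1_5 = 320
y1_5 = 200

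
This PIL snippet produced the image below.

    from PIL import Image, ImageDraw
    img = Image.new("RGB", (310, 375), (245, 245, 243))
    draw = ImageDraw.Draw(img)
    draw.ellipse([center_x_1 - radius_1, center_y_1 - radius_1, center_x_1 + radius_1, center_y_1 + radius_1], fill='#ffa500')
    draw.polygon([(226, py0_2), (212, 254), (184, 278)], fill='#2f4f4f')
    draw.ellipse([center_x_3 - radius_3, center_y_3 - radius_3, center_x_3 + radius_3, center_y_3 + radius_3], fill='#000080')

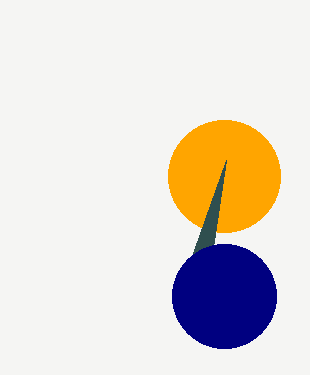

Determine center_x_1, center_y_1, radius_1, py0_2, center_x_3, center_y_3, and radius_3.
center_x_1 = 224; center_y_1 = 176; radius_1 = 56; py0_2 = 160; center_x_3 = 224; center_y_3 = 296; radius_3 = 52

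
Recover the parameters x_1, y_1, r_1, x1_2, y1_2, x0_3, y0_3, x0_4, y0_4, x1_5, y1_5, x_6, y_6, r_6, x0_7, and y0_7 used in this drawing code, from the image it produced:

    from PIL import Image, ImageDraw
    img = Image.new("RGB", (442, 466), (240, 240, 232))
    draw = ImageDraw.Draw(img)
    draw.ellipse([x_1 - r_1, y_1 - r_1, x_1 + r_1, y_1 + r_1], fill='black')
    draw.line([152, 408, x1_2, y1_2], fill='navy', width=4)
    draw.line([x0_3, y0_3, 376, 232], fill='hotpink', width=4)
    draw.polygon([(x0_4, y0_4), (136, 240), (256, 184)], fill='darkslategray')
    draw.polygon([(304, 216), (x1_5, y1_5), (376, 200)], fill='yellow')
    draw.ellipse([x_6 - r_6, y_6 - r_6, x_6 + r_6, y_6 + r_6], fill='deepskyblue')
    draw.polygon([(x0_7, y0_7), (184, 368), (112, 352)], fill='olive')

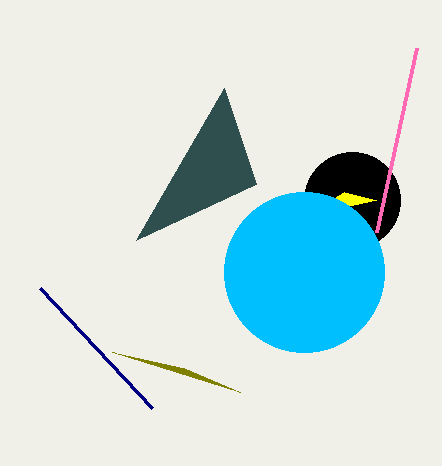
x_1 = 352, y_1 = 200, r_1 = 48, x1_2 = 40, y1_2 = 288, x0_3 = 416, y0_3 = 48, x0_4 = 224, y0_4 = 88, x1_5 = 344, y1_5 = 192, x_6 = 304, y_6 = 272, r_6 = 80, x0_7 = 240, y0_7 = 392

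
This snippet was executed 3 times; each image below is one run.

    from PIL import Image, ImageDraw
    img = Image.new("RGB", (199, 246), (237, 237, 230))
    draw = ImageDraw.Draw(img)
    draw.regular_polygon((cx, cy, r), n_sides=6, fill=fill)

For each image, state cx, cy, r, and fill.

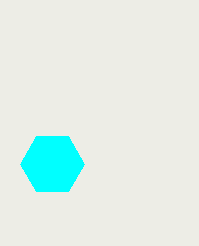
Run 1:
cx = 52; cy = 164; r = 32; fill = 'cyan'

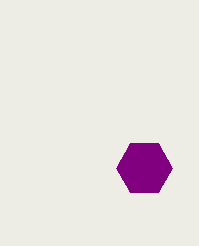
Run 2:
cx = 144; cy = 168; r = 28; fill = 'purple'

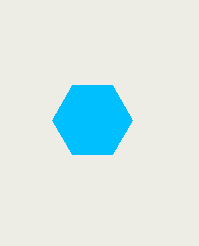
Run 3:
cx = 92, cy = 120, r = 40, fill = 'deepskyblue'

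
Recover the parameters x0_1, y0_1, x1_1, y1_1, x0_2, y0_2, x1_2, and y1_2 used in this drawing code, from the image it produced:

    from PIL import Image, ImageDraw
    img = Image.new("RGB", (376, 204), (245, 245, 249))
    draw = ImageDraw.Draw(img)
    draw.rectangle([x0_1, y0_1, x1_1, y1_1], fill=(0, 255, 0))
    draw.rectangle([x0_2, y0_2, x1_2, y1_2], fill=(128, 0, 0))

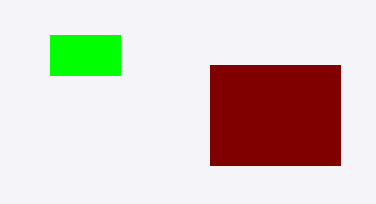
x0_1 = 50; y0_1 = 35; x1_1 = 120; y1_1 = 75; x0_2 = 210; y0_2 = 65; x1_2 = 340; y1_2 = 165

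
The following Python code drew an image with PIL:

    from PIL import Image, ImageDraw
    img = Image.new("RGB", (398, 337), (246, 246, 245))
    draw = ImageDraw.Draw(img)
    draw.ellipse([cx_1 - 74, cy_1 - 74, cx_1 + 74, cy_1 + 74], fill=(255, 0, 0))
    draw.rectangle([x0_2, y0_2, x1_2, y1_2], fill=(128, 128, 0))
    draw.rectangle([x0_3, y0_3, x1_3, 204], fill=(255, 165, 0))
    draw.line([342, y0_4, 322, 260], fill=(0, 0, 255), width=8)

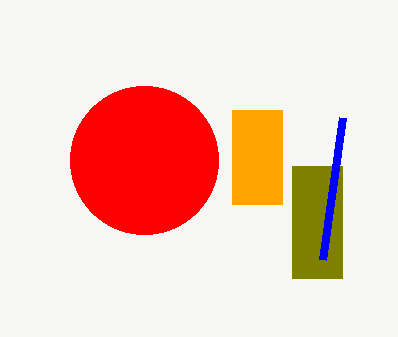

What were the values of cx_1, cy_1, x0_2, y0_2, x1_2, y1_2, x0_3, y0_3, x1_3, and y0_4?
cx_1 = 144, cy_1 = 160, x0_2 = 292, y0_2 = 166, x1_2 = 342, y1_2 = 278, x0_3 = 232, y0_3 = 110, x1_3 = 282, y0_4 = 118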